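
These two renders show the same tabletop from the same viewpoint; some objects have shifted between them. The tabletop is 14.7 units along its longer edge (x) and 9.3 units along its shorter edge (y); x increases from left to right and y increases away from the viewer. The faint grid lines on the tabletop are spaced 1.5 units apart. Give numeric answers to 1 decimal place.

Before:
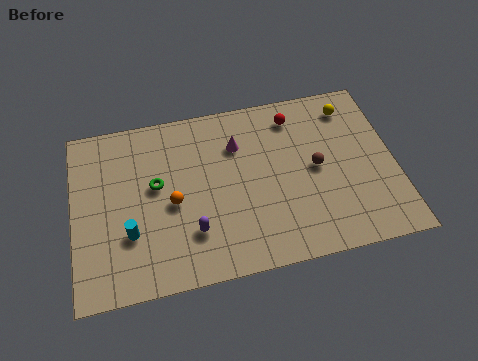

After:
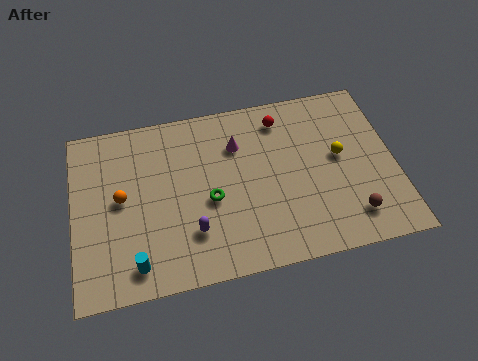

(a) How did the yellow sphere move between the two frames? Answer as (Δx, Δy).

(-0.7, -2.6)

The yellow sphere was at about (12.9, 7.7) and moved to about (12.2, 5.1).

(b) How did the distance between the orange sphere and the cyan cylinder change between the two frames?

+1.2

Before: roughly 2.3 units apart; after: 3.5. That's 1.2 units further apart.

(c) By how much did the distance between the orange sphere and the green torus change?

+2.8

The distance was about 1.3 in the first image and 4.1 in the second, so they moved 2.8 units further apart.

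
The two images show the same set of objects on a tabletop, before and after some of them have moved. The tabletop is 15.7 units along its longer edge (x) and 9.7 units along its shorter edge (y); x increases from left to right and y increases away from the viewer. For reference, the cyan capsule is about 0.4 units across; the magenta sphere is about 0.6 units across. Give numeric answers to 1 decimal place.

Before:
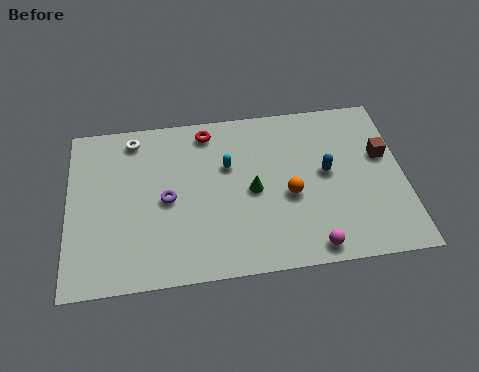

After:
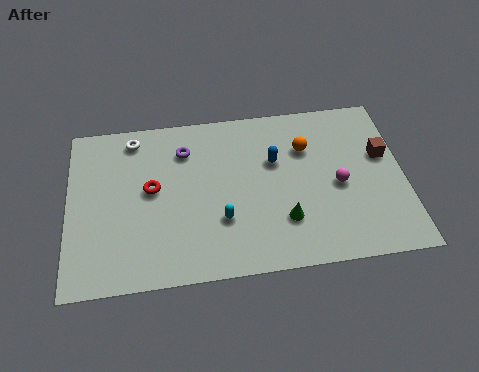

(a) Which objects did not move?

the white torus and the brown cube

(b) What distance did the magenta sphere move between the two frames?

3.7

The magenta sphere was near (11.2, 1.0) before and (12.6, 4.4) after, so it travelled √(1.4² + 3.4²) ≈ 3.7 units.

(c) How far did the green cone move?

2.4

The green cone was near (8.6, 4.6) before and (10.0, 2.7) after, so it travelled √(1.4² + 1.9²) ≈ 2.4 units.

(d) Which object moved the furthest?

the red torus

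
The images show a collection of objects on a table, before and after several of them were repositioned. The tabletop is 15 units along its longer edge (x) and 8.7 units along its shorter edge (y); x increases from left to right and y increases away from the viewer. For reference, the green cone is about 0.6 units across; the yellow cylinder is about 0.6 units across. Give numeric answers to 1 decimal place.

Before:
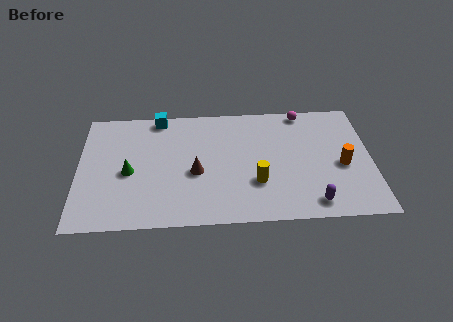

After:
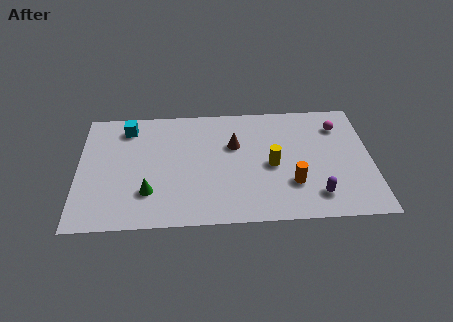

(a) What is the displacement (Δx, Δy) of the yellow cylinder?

(0.8, 1.2)

The yellow cylinder was at about (9.1, 2.8) and moved to about (9.9, 4.0).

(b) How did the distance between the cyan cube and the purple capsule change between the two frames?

+0.8

The distance was about 10.3 in the first image and 11.1 in the second, so they moved 0.8 units further apart.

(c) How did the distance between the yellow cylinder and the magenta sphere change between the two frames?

-1.3

They were about 5.7 units apart before and 4.4 after — 1.3 units closer together.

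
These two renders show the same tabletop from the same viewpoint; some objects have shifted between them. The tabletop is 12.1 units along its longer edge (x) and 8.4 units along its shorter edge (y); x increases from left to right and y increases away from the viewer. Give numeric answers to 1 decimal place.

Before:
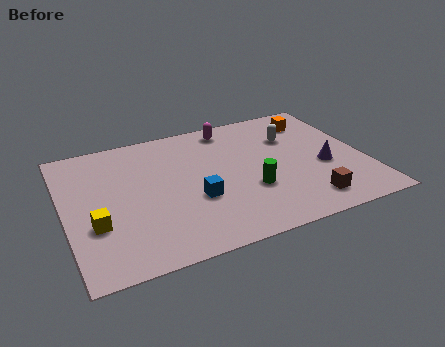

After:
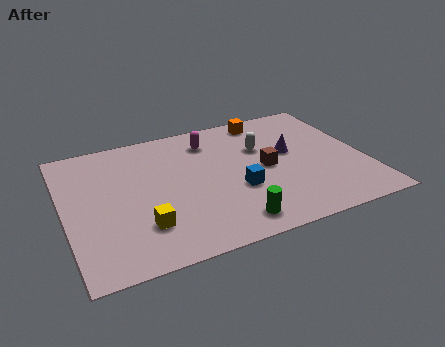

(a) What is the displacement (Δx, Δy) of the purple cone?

(-1.2, 1.4)

From the two frames, the purple cone sits at roughly (10.4, 3.4) before and (9.2, 4.8) after.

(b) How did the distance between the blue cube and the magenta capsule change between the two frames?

-0.9

Before: roughly 4.6 units apart; after: 3.7. That's 0.9 units closer together.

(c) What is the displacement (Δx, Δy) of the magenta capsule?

(-0.9, -0.6)

From the two frames, the magenta capsule sits at roughly (7.0, 7.3) before and (6.1, 6.7) after.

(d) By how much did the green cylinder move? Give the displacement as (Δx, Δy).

(-1.0, -1.7)

The green cylinder started near (7.3, 2.9) and ended near (6.3, 1.2).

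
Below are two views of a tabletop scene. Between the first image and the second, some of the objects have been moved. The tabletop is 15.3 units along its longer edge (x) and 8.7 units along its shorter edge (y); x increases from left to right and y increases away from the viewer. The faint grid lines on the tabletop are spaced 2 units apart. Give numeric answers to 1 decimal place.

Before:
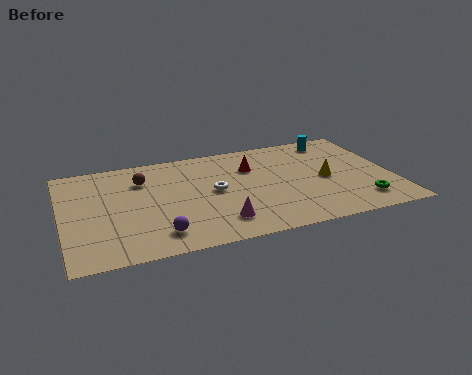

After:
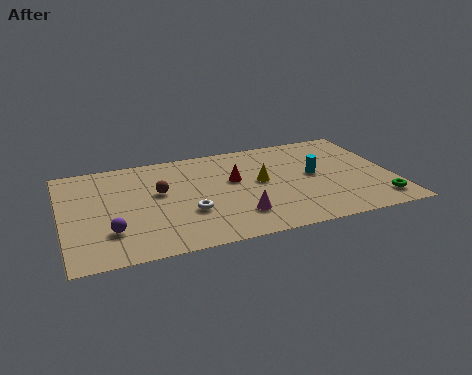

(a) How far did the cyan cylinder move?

3.2

The cyan cylinder was near (13.0, 7.5) before and (11.7, 4.6) after, so it travelled √(1.3² + 2.9²) ≈ 3.2 units.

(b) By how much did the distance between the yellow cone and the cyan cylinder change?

-1.0

They were about 3.5 units apart before and 2.5 after — 1.0 units closer together.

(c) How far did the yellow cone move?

3.1

From (12.2, 4.1) to (9.2, 4.7), the yellow cone covered √(3.0² + 0.6²) ≈ 3.1 units.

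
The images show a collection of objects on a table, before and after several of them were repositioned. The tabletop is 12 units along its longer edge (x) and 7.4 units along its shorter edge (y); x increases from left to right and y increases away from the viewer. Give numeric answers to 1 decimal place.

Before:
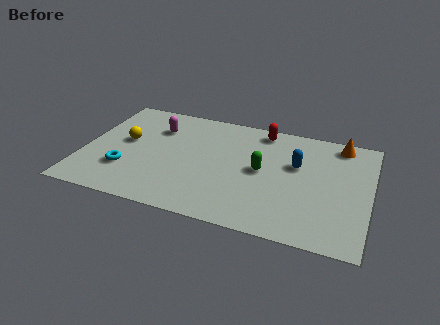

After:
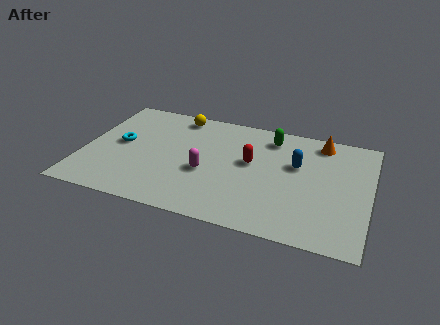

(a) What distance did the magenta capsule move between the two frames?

3.3

From (2.9, 5.4) to (5.2, 3.0), the magenta capsule covered √(2.3² + 2.4²) ≈ 3.3 units.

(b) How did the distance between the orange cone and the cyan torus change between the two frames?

-1.0

They were about 9.7 units apart before and 8.7 after — 1.0 units closer together.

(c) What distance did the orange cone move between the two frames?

0.8

From (10.6, 6.5) to (9.8, 6.4), the orange cone covered √(0.8² + 0.1²) ≈ 0.8 units.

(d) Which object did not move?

the blue capsule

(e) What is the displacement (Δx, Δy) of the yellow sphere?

(2.0, 2.4)

The yellow sphere was at about (1.7, 4.1) and moved to about (3.7, 6.5).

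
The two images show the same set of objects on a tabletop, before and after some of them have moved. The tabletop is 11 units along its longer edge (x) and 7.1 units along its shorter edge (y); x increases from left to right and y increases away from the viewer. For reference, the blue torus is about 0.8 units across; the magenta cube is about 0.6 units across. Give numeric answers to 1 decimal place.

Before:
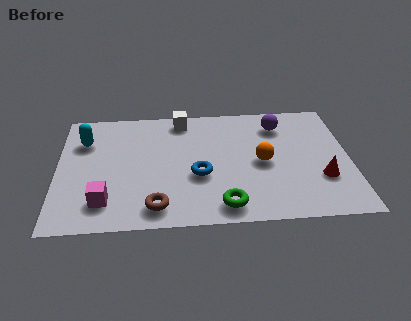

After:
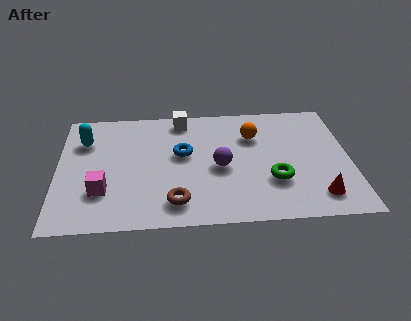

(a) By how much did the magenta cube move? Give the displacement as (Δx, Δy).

(-0.1, 0.6)

The magenta cube started near (1.8, 1.5) and ended near (1.7, 2.1).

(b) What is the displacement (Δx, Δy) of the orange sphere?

(-0.3, 1.6)

The orange sphere was at about (7.7, 3.4) and moved to about (7.4, 5.0).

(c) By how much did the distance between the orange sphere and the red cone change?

+1.9

Before: roughly 2.5 units apart; after: 4.4. That's 1.9 units further apart.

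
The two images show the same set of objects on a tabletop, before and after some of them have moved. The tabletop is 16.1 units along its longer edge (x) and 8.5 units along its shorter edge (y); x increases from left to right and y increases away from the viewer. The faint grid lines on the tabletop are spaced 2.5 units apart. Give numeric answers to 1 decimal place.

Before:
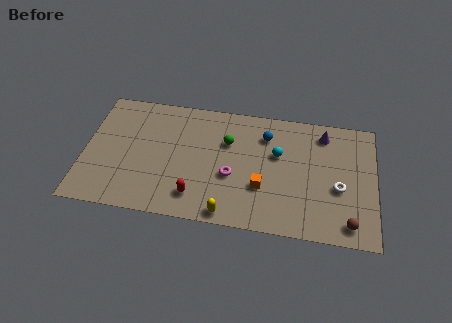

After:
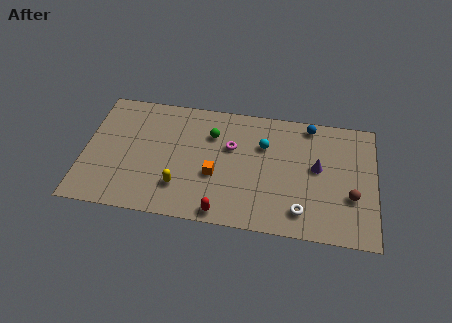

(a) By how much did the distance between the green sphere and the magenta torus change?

-1.0

They were about 2.3 units apart before and 1.3 after — 1.0 units closer together.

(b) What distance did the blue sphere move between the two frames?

2.6

The blue sphere moved from about (10.0, 6.5) to (12.4, 7.6), a distance of √(2.4² + 1.1²) ≈ 2.6.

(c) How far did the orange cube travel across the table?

2.6

The orange cube moved from about (9.9, 2.9) to (7.3, 3.3), a distance of √(2.6² + 0.4²) ≈ 2.6.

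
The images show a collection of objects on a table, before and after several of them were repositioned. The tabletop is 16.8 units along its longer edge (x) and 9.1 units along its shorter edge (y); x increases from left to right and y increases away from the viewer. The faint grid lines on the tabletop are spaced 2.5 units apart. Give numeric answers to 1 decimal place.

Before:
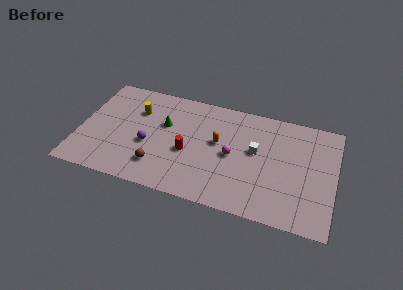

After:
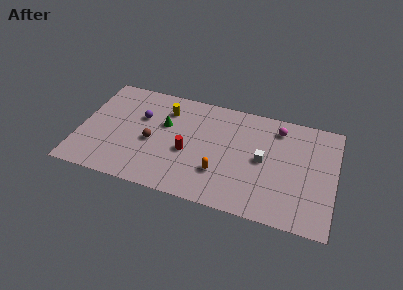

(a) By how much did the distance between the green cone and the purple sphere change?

-0.6

Before: roughly 2.2 units apart; after: 1.6. That's 0.6 units closer together.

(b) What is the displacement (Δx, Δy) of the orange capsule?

(0.3, -2.5)

The orange capsule was at about (9.1, 5.2) and moved to about (9.4, 2.7).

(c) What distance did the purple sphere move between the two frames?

2.3

The purple sphere was near (4.6, 3.7) before and (3.9, 5.9) after, so it travelled √(0.7² + 2.2²) ≈ 2.3 units.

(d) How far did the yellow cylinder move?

2.0

The yellow cylinder was near (3.6, 6.4) before and (5.5, 7.0) after, so it travelled √(1.9² + 0.6²) ≈ 2.0 units.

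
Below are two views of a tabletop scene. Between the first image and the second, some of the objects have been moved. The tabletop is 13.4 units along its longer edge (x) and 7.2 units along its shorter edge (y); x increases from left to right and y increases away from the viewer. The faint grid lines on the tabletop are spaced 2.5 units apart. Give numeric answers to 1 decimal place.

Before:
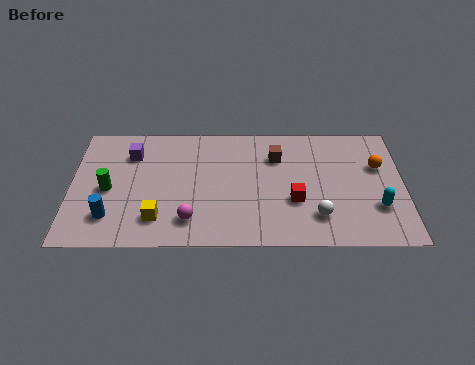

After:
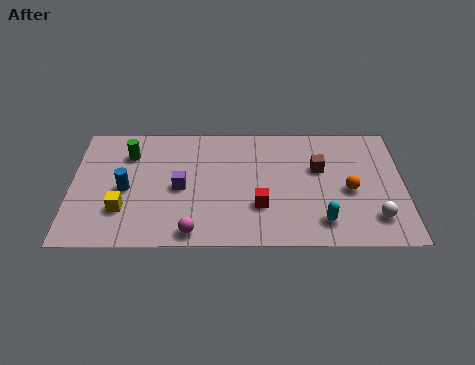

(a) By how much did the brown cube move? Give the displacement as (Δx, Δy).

(1.7, -0.7)

The brown cube was at about (8.3, 5.2) and moved to about (10.0, 4.5).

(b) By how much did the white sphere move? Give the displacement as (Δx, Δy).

(2.3, -0.1)

The white sphere was at about (9.9, 1.7) and moved to about (12.2, 1.6).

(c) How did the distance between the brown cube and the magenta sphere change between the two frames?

+1.2

Before: roughly 5.1 units apart; after: 6.3. That's 1.2 units further apart.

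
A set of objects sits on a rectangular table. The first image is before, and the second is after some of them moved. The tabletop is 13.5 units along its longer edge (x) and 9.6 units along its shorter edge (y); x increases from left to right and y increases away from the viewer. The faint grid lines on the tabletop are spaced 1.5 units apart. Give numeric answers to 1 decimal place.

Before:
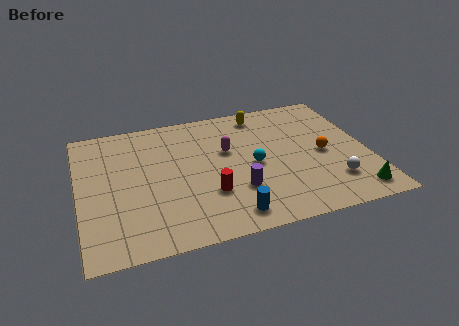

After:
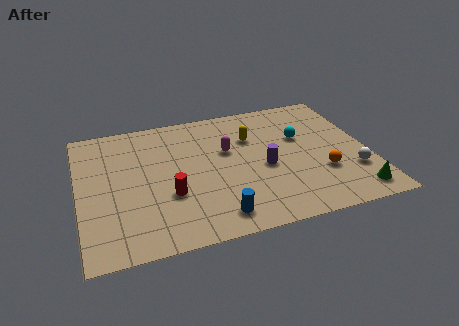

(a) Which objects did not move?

the green cone and the magenta capsule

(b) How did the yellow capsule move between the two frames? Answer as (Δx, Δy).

(-0.6, -1.7)

The yellow capsule started near (8.8, 8.3) and ended near (8.2, 6.6).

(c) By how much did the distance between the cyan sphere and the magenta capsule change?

+1.7

They were about 1.8 units apart before and 3.5 after — 1.7 units further apart.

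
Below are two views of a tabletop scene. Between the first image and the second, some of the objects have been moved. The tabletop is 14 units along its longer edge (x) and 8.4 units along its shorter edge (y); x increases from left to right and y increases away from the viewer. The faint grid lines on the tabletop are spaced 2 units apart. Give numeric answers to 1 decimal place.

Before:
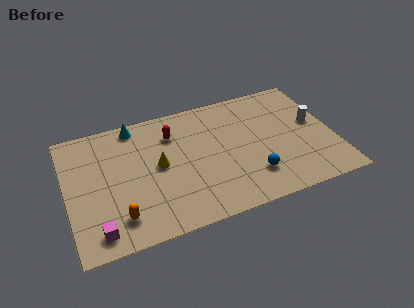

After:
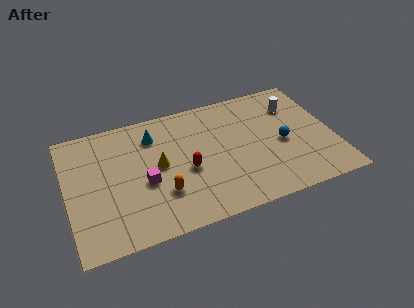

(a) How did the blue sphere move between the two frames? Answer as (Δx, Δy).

(1.8, 1.7)

From the two frames, the blue sphere sits at roughly (9.5, 2.1) before and (11.3, 3.8) after.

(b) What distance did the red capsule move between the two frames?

2.7

The red capsule was near (5.7, 6.3) before and (6.2, 3.6) after, so it travelled √(0.5² + 2.7²) ≈ 2.7 units.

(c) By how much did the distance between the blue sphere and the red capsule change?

-0.6

The distance was about 5.7 in the first image and 5.1 in the second, so they moved 0.6 units closer together.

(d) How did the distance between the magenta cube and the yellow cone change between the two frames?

-3.5

Before: roughly 4.7 units apart; after: 1.2. That's 3.5 units closer together.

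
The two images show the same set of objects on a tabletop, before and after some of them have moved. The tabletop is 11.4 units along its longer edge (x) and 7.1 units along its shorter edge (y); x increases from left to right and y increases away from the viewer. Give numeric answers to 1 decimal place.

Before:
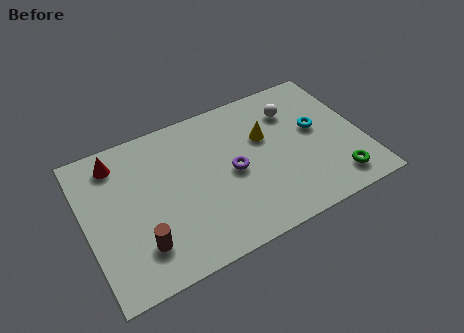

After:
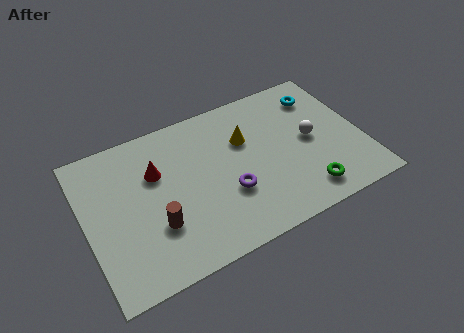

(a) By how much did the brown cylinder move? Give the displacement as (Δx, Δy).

(0.7, 0.6)

The brown cylinder was at about (2.0, 1.7) and moved to about (2.7, 2.3).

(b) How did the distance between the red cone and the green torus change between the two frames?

-3.0

The distance was about 9.7 in the first image and 6.7 in the second, so they moved 3.0 units closer together.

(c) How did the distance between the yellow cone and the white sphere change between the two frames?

+1.3

They were about 1.5 units apart before and 2.8 after — 1.3 units further apart.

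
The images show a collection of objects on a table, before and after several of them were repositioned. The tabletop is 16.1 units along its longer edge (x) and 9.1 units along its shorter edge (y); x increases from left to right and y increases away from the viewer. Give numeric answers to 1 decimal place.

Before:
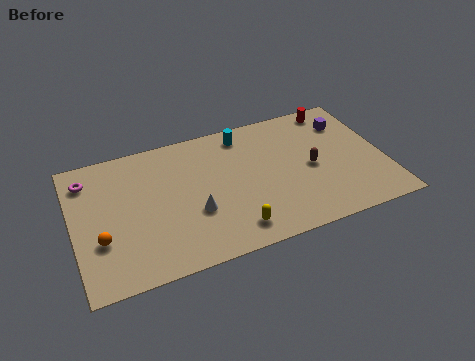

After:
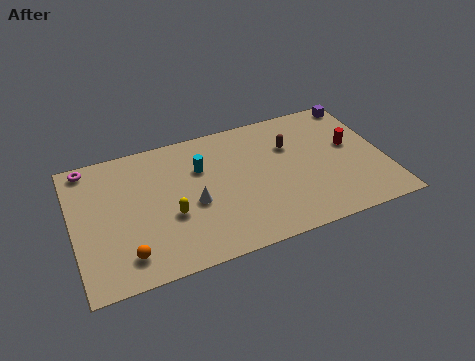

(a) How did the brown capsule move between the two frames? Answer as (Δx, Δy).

(-0.9, 1.9)

The brown capsule started near (12.3, 4.3) and ended near (11.4, 6.2).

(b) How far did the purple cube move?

1.5

The purple cube was near (14.5, 6.9) before and (15.3, 8.2) after, so it travelled √(0.8² + 1.3²) ≈ 1.5 units.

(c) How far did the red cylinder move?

2.9

The red cylinder was near (14.0, 8.1) before and (14.5, 5.2) after, so it travelled √(0.5² + 2.9²) ≈ 2.9 units.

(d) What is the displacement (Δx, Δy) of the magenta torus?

(0.1, 0.9)

The magenta torus was at about (0.9, 7.3) and moved to about (1.0, 8.2).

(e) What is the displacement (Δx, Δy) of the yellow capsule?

(-3.0, 2.0)

The yellow capsule started near (7.9, 1.5) and ended near (4.9, 3.5).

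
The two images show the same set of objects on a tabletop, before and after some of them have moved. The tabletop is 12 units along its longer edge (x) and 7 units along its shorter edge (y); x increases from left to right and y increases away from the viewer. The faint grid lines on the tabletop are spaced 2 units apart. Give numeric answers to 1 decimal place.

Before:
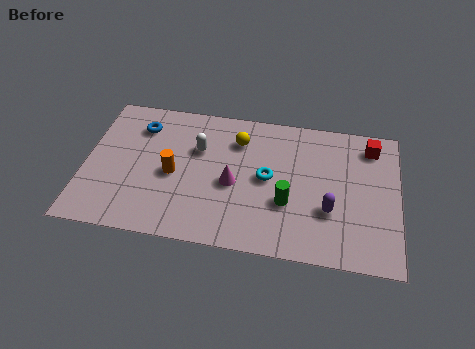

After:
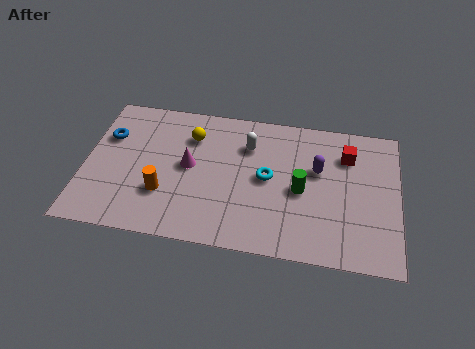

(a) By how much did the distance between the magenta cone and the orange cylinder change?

-0.6

Before: roughly 2.3 units apart; after: 1.7. That's 0.6 units closer together.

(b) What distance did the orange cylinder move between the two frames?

1.0

From (3.4, 3.2) to (3.1, 2.2), the orange cylinder covered √(0.3² + 1.0²) ≈ 1.0 units.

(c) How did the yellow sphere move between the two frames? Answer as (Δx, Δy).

(-1.8, -0.1)

The yellow sphere was at about (5.8, 5.3) and moved to about (4.0, 5.2).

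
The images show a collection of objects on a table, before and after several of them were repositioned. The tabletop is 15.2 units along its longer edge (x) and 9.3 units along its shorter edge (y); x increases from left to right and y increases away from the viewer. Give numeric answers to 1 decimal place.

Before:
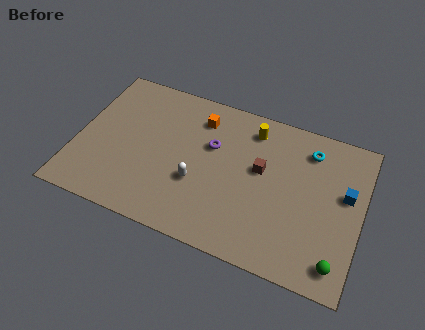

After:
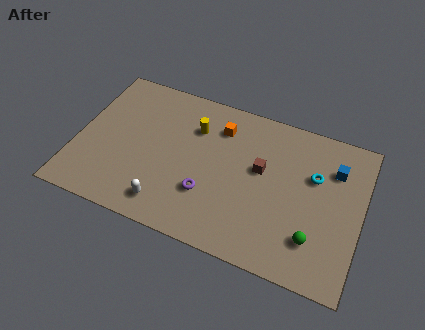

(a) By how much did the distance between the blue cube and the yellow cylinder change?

+1.9

The distance was about 5.6 in the first image and 7.5 in the second, so they moved 1.9 units further apart.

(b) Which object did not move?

the brown cube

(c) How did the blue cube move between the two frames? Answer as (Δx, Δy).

(-0.7, 1.3)

From the two frames, the blue cube sits at roughly (14.3, 5.5) before and (13.6, 6.8) after.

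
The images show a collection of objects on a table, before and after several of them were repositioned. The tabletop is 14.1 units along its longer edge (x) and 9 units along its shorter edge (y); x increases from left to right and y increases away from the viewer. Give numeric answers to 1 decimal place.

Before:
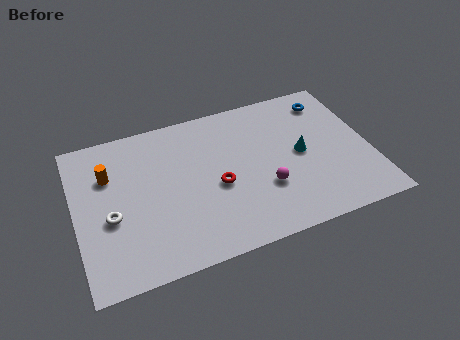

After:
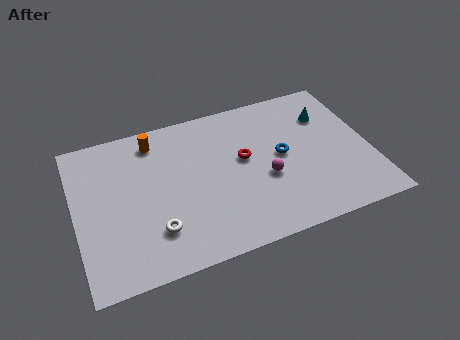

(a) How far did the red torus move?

1.8

From (6.7, 3.9) to (8.1, 5.1), the red torus covered √(1.4² + 1.2²) ≈ 1.8 units.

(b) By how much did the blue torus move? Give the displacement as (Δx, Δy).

(-2.6, -2.7)

From the two frames, the blue torus sits at roughly (12.5, 7.4) before and (9.9, 4.7) after.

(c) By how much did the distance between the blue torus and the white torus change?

-4.8

They were about 11.5 units apart before and 6.7 after — 4.8 units closer together.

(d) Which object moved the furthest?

the blue torus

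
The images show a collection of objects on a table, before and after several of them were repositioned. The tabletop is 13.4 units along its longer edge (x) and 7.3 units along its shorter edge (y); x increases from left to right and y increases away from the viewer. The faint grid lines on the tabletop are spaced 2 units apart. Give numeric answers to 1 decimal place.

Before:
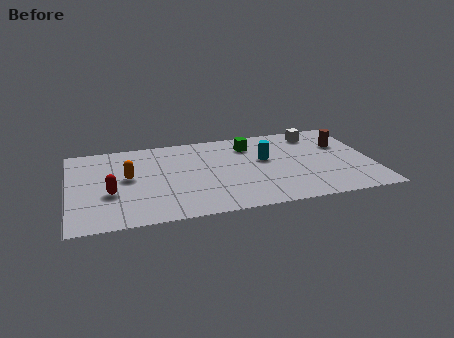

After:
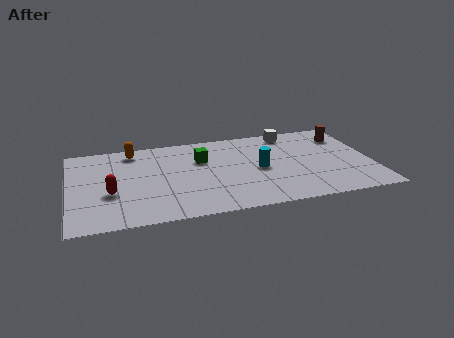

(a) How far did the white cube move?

1.1

From (11.1, 6.1) to (10.0, 6.4), the white cube covered √(1.1² + 0.3²) ≈ 1.1 units.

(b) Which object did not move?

the red capsule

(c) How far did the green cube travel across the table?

2.3

The green cube was near (8.1, 5.7) before and (5.9, 4.9) after, so it travelled √(2.2² + 0.8²) ≈ 2.3 units.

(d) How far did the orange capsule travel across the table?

2.3

The orange capsule moved from about (2.6, 4.0) to (2.9, 6.3), a distance of √(0.3² + 2.3²) ≈ 2.3.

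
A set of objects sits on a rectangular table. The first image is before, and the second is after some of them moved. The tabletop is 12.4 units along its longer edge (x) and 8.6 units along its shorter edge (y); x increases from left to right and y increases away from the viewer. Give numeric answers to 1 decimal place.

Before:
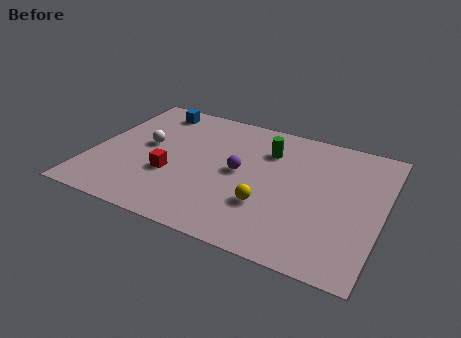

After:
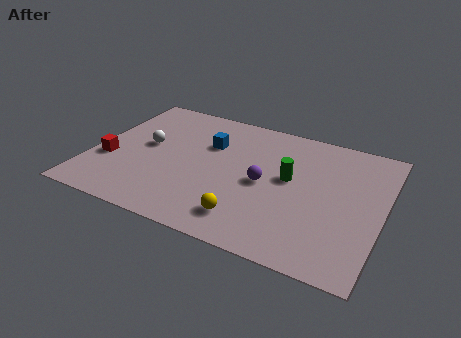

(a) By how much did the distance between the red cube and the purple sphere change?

+3.6

Before: roughly 3.1 units apart; after: 6.7. That's 3.6 units further apart.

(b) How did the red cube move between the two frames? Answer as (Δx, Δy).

(-2.7, 0.0)

The red cube started near (3.5, 3.1) and ended near (0.8, 3.1).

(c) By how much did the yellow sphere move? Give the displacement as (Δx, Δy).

(-0.7, -1.1)

The yellow sphere started near (7.7, 2.7) and ended near (7.0, 1.6).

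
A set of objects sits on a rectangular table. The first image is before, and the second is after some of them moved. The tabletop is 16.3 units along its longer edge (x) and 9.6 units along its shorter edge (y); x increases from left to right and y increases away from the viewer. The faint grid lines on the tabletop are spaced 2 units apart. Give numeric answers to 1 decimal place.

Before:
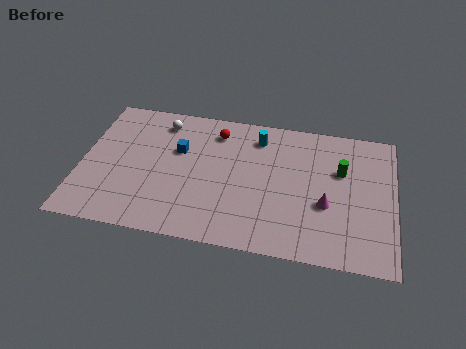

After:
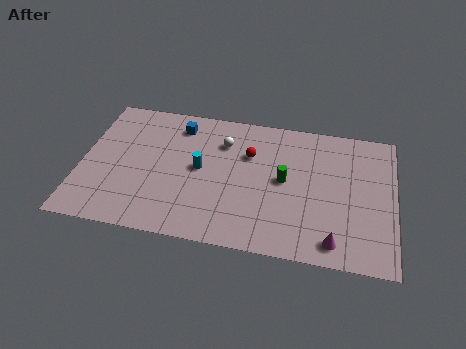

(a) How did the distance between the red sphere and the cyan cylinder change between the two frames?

+0.7

Before: roughly 2.2 units apart; after: 2.9. That's 0.7 units further apart.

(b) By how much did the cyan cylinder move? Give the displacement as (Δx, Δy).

(-2.9, -2.8)

From the two frames, the cyan cylinder sits at roughly (9.1, 7.8) before and (6.2, 5.0) after.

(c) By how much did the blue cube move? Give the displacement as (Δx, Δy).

(-0.1, 1.8)

From the two frames, the blue cube sits at roughly (5.0, 6.1) before and (4.9, 7.9) after.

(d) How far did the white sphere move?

3.4

The white sphere moved from about (4.0, 8.0) to (7.3, 7.1), a distance of √(3.3² + 0.9²) ≈ 3.4.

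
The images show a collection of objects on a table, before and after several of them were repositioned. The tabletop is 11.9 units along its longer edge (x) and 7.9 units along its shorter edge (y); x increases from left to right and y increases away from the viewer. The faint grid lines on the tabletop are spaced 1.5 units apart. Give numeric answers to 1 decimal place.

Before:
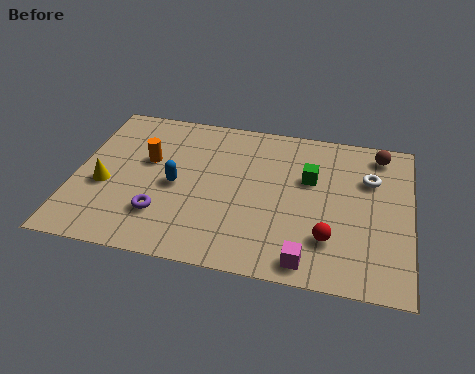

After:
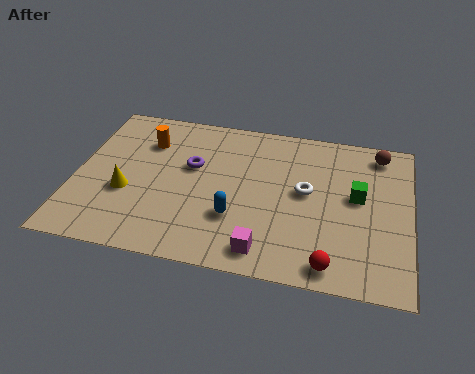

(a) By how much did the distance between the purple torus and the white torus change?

-3.8

The distance was about 7.9 in the first image and 4.1 in the second, so they moved 3.8 units closer together.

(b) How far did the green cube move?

1.8

The green cube moved from about (8.3, 5.0) to (10.0, 4.4), a distance of √(1.7² + 0.6²) ≈ 1.8.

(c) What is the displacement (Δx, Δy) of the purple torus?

(0.9, 2.7)

The purple torus started near (3.2, 2.1) and ended near (4.1, 4.8).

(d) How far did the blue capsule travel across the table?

2.5

The blue capsule moved from about (3.6, 3.7) to (5.8, 2.5), a distance of √(2.2² + 1.2²) ≈ 2.5.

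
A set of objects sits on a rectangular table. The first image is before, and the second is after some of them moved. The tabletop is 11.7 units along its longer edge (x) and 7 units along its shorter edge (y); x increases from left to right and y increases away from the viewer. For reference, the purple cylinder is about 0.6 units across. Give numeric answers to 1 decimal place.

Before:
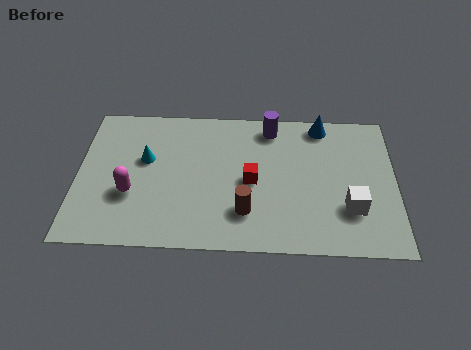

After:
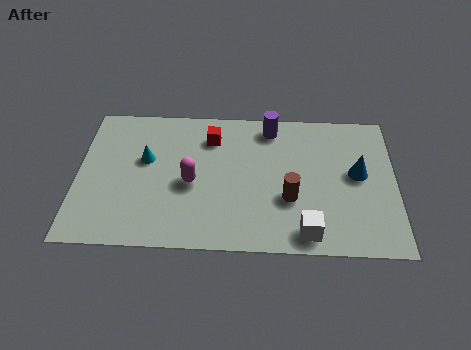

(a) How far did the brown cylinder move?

1.7

The brown cylinder moved from about (6.2, 1.8) to (7.8, 2.5), a distance of √(1.6² + 0.7²) ≈ 1.7.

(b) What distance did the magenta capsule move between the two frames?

2.3

The magenta capsule moved from about (2.0, 2.5) to (4.2, 3.1), a distance of √(2.2² + 0.6²) ≈ 2.3.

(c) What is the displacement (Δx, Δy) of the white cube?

(-1.6, -1.2)

The white cube started near (10.0, 2.1) and ended near (8.4, 0.9).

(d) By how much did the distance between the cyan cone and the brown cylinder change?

+1.2

They were about 4.4 units apart before and 5.6 after — 1.2 units further apart.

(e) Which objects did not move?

the cyan cone and the purple cylinder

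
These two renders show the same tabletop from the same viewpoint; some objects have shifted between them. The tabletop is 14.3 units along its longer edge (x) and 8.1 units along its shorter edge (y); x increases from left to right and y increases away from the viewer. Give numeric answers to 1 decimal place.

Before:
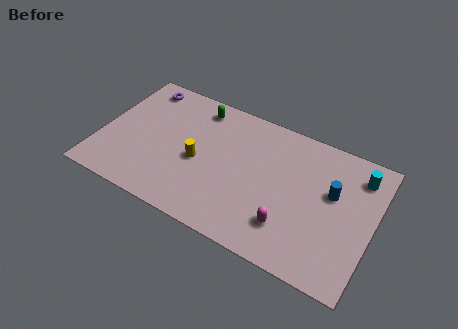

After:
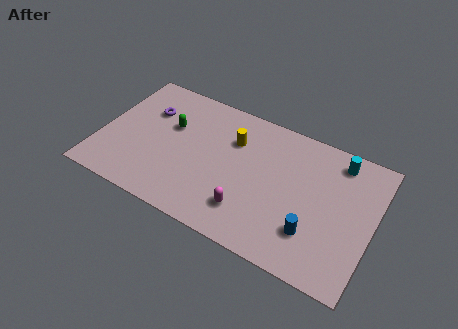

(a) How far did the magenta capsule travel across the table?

2.1

From (10.2, 2.0) to (8.1, 1.9), the magenta capsule covered √(2.1² + 0.1²) ≈ 2.1 units.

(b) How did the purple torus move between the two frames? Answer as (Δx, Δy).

(0.6, -1.4)

The purple torus started near (1.6, 7.0) and ended near (2.2, 5.6).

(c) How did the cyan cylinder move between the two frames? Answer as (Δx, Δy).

(-1.1, 0.4)

The cyan cylinder started near (13.3, 6.5) and ended near (12.2, 6.9).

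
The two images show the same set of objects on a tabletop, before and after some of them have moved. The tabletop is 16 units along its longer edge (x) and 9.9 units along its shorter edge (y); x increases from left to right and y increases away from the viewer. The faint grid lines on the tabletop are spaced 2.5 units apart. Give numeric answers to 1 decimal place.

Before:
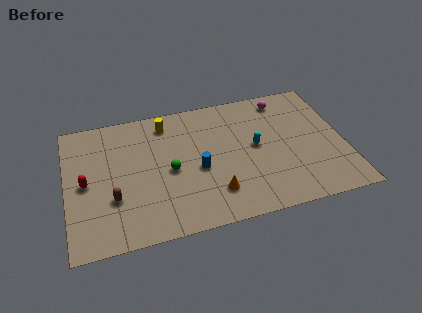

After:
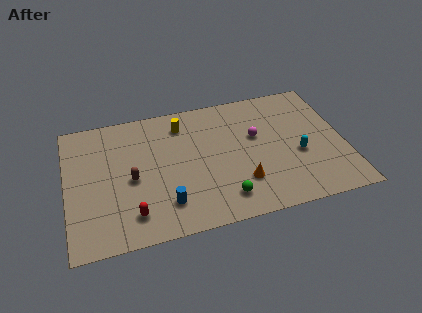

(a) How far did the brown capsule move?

1.6

From (2.6, 3.3) to (3.7, 4.5), the brown capsule covered √(1.1² + 1.2²) ≈ 1.6 units.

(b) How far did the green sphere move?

4.0

From (5.9, 4.6) to (8.8, 1.8), the green sphere covered √(2.9² + 2.8²) ≈ 4.0 units.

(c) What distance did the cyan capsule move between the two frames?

2.7

From (10.9, 5.2) to (13.3, 4.0), the cyan capsule covered √(2.4² + 1.2²) ≈ 2.7 units.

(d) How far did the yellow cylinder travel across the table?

0.9

The yellow cylinder moved from about (5.9, 8.3) to (6.8, 8.0), a distance of √(0.9² + 0.3²) ≈ 0.9.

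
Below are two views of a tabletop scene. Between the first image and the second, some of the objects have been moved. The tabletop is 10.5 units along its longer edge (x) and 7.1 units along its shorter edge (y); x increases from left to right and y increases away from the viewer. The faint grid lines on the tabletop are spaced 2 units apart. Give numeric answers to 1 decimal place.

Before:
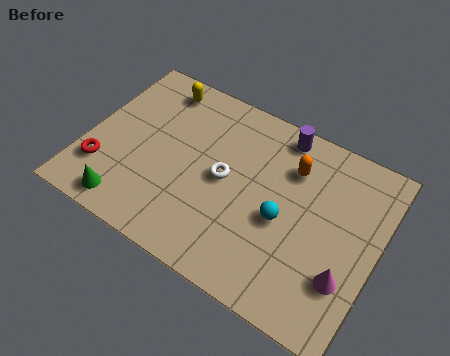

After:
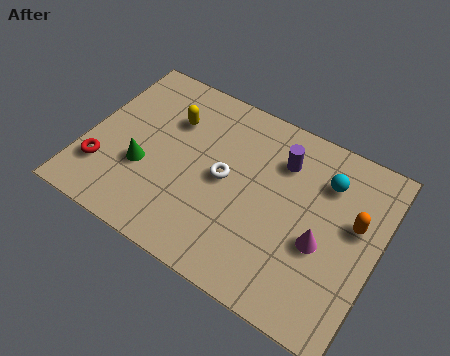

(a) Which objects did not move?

the white torus and the red torus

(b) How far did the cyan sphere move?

2.5

The cyan sphere was near (7.2, 3.1) before and (8.4, 5.3) after, so it travelled √(1.2² + 2.2²) ≈ 2.5 units.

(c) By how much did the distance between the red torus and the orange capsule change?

+1.9

Before: roughly 7.2 units apart; after: 9.1. That's 1.9 units further apart.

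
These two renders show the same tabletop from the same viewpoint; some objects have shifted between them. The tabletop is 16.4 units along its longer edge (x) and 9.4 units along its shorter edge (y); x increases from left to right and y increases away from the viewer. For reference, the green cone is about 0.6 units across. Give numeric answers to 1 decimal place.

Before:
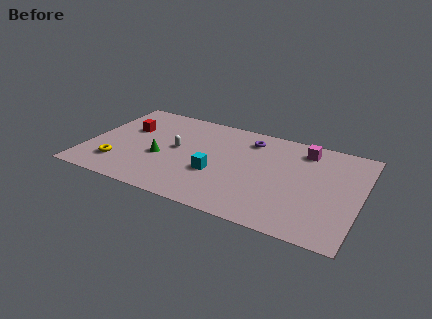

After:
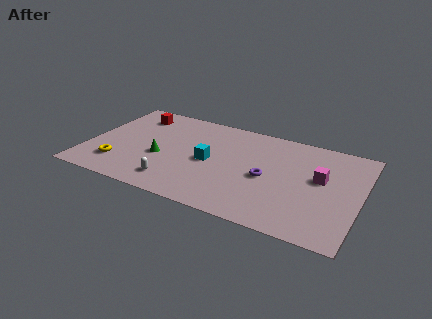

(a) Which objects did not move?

the yellow torus and the green cone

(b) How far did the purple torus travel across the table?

3.6

From (9.5, 7.6) to (10.9, 4.3), the purple torus covered √(1.4² + 3.3²) ≈ 3.6 units.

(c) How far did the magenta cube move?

2.7

The magenta cube moved from about (12.8, 7.8) to (14.0, 5.4), a distance of √(1.2² + 2.4²) ≈ 2.7.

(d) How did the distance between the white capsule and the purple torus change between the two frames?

+1.0

They were about 4.9 units apart before and 5.9 after — 1.0 units further apart.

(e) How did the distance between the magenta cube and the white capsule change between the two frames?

+1.2

They were about 8.0 units apart before and 9.2 after — 1.2 units further apart.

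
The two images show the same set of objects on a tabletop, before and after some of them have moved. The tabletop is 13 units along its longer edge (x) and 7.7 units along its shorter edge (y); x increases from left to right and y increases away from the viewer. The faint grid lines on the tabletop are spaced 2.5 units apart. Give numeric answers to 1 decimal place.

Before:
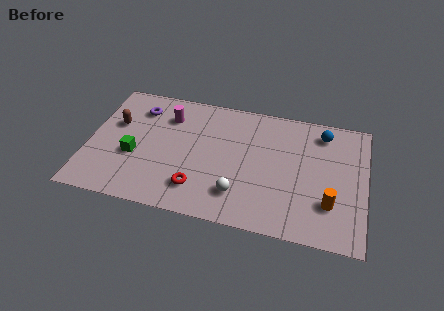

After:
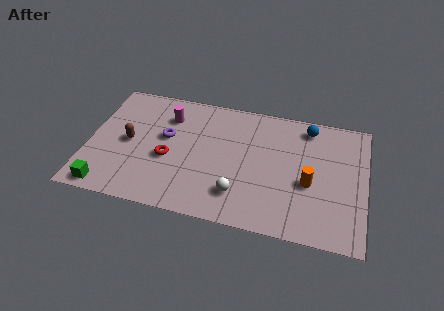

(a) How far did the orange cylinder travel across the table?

1.4

From (11.4, 2.2) to (10.4, 3.2), the orange cylinder covered √(1.0² + 1.0²) ≈ 1.4 units.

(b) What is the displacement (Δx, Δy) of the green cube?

(-1.1, -2.2)

The green cube started near (2.2, 3.0) and ended near (1.1, 0.8).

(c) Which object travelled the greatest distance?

the green cube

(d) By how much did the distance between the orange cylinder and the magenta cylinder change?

-1.3

Before: roughly 8.6 units apart; after: 7.3. That's 1.3 units closer together.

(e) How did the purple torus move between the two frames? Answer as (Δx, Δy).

(1.4, -1.5)

From the two frames, the purple torus sits at roughly (2.2, 6.0) before and (3.6, 4.5) after.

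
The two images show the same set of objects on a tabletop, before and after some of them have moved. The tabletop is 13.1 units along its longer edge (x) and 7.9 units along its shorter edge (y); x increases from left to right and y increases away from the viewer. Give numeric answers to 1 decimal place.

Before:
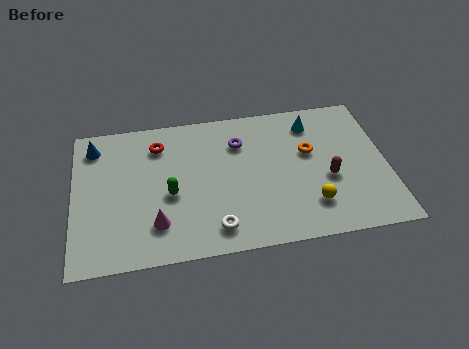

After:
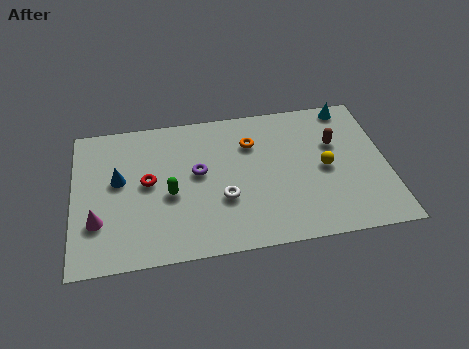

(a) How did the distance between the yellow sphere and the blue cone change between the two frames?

-1.4

They were about 10.0 units apart before and 8.6 after — 1.4 units closer together.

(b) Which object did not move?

the green capsule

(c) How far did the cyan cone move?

1.7

The cyan cone was near (10.1, 6.4) before and (11.7, 7.1) after, so it travelled √(1.6² + 0.7²) ≈ 1.7 units.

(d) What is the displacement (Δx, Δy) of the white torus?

(0.4, 1.5)

The white torus started near (5.8, 1.3) and ended near (6.2, 2.8).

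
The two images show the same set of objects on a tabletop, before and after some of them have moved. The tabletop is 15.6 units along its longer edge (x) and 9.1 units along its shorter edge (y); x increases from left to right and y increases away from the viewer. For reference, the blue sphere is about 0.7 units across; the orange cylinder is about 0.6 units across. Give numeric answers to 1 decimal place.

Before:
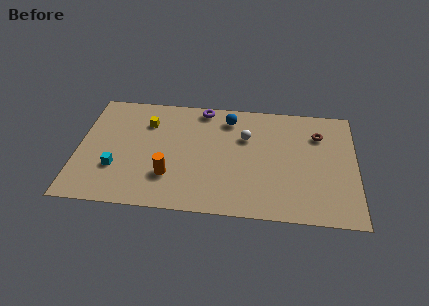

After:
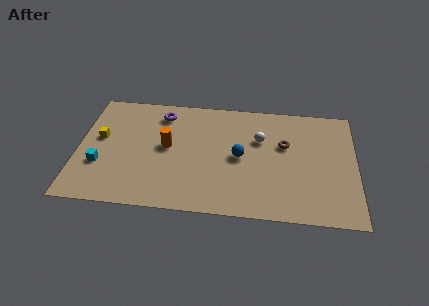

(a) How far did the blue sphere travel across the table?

3.1

The blue sphere was near (8.4, 7.5) before and (9.1, 4.5) after, so it travelled √(0.7² + 3.0²) ≈ 3.1 units.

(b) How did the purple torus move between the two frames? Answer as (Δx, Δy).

(-2.3, -0.7)

The purple torus started near (6.9, 8.2) and ended near (4.6, 7.5).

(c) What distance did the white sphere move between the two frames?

0.8

The white sphere was near (9.4, 6.1) before and (10.2, 6.0) after, so it travelled √(0.8² + 0.1²) ≈ 0.8 units.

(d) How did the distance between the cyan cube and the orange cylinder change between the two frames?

+1.1

They were about 3.0 units apart before and 4.1 after — 1.1 units further apart.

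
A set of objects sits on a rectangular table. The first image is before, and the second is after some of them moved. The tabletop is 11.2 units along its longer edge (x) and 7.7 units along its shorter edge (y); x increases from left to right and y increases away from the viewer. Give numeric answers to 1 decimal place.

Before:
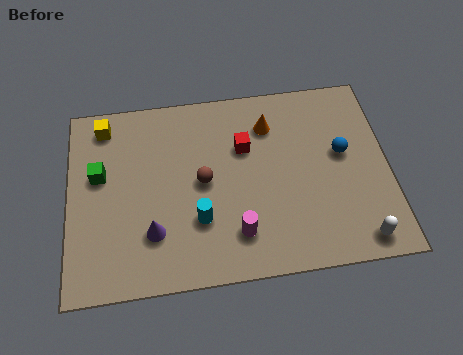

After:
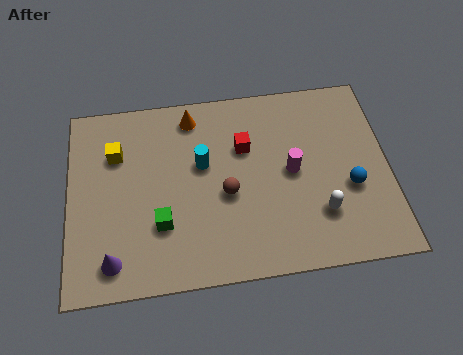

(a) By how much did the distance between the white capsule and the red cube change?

-1.8

The distance was about 5.7 in the first image and 3.9 in the second, so they moved 1.8 units closer together.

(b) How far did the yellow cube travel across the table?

1.3

The yellow cube was near (1.3, 6.6) before and (1.7, 5.4) after, so it travelled √(0.4² + 1.2²) ≈ 1.3 units.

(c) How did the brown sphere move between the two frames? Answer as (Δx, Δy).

(0.8, -0.6)

From the two frames, the brown sphere sits at roughly (4.7, 3.9) before and (5.5, 3.3) after.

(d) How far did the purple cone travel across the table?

1.7

From (2.9, 2.1) to (1.5, 1.2), the purple cone covered √(1.4² + 0.9²) ≈ 1.7 units.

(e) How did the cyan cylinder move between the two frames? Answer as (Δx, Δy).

(0.2, 2.2)

The cyan cylinder was at about (4.5, 2.4) and moved to about (4.7, 4.6).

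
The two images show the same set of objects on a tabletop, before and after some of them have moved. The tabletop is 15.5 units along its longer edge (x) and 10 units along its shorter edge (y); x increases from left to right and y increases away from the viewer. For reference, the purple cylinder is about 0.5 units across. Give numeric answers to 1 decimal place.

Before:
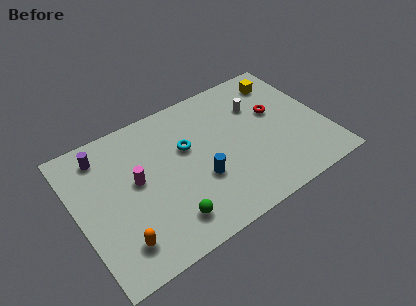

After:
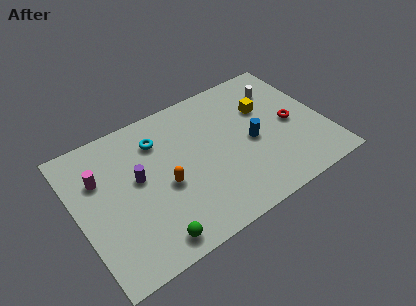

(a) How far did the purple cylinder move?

3.2

The purple cylinder moved from about (2.0, 8.3) to (3.8, 5.6), a distance of √(1.8² + 2.7²) ≈ 3.2.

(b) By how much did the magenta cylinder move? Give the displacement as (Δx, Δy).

(-2.1, 1.3)

The magenta cylinder was at about (3.7, 5.5) and moved to about (1.6, 6.8).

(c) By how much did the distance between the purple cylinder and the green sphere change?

-2.7

They were about 7.1 units apart before and 4.4 after — 2.7 units closer together.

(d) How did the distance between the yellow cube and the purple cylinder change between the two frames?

-3.2

They were about 11.6 units apart before and 8.4 after — 3.2 units closer together.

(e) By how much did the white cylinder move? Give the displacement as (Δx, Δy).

(1.6, 0.6)

From the two frames, the white cylinder sits at roughly (11.7, 7.0) before and (13.3, 7.6) after.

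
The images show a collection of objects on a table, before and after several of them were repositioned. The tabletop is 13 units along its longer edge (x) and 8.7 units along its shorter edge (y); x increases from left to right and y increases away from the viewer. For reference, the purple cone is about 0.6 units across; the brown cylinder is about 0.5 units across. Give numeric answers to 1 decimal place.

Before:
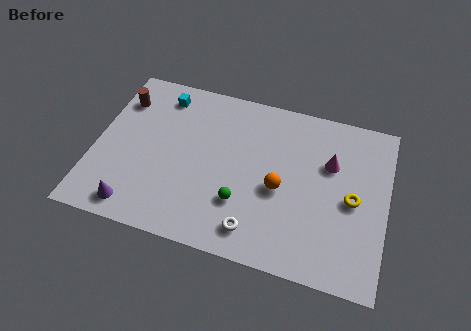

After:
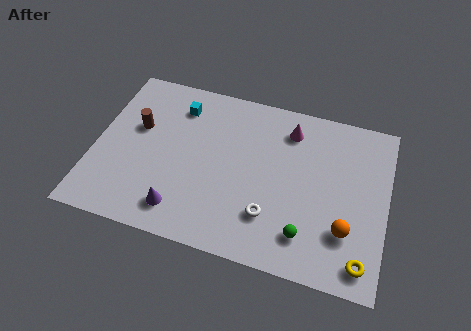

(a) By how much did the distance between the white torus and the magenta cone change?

-0.5

They were about 5.2 units apart before and 4.7 after — 0.5 units closer together.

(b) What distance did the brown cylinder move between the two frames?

1.6

From (0.9, 6.6) to (1.8, 5.3), the brown cylinder covered √(0.9² + 1.3²) ≈ 1.6 units.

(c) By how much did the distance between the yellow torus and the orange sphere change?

-1.7

Before: roughly 3.2 units apart; after: 1.5. That's 1.7 units closer together.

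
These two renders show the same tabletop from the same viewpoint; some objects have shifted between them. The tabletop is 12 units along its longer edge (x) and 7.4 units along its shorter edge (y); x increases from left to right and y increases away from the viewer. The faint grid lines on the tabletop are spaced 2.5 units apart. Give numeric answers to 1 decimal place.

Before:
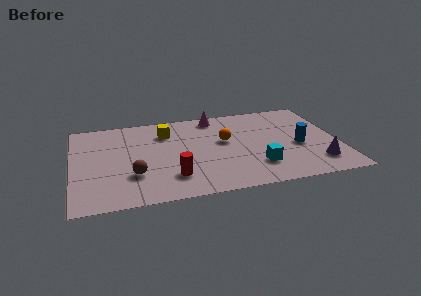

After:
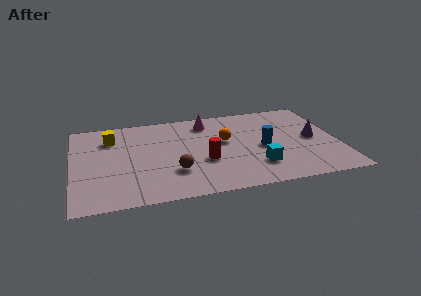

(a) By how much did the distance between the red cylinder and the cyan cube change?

-1.3

Before: roughly 3.8 units apart; after: 2.5. That's 1.3 units closer together.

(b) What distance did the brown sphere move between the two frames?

1.8

The brown sphere moved from about (2.7, 2.3) to (4.5, 2.2), a distance of √(1.8² + 0.1²) ≈ 1.8.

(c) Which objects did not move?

the orange sphere and the cyan cube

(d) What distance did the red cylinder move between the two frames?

1.8

The red cylinder moved from about (4.4, 1.8) to (5.9, 2.8), a distance of √(1.5² + 1.0²) ≈ 1.8.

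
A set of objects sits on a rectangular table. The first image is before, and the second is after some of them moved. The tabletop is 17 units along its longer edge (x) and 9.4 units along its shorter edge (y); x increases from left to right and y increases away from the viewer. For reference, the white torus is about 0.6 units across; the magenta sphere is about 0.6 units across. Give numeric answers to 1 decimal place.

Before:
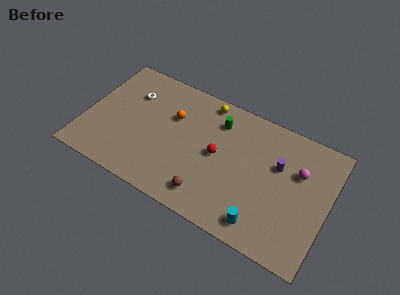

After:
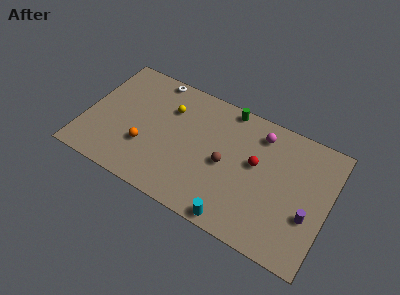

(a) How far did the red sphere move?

2.7

The red sphere moved from about (9.3, 4.8) to (11.9, 5.4), a distance of √(2.6² + 0.6²) ≈ 2.7.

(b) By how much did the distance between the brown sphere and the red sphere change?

-1.0

The distance was about 3.2 in the first image and 2.2 in the second, so they moved 1.0 units closer together.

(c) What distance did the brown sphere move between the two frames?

2.9

The brown sphere was near (9.1, 1.6) before and (9.9, 4.4) after, so it travelled √(0.8² + 2.8²) ≈ 2.9 units.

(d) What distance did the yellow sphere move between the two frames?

2.9

The yellow sphere was near (8.0, 8.4) before and (5.6, 6.7) after, so it travelled √(2.4² + 1.7²) ≈ 2.9 units.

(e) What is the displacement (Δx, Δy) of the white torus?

(1.3, 1.9)

The white torus was at about (2.9, 6.7) and moved to about (4.2, 8.6).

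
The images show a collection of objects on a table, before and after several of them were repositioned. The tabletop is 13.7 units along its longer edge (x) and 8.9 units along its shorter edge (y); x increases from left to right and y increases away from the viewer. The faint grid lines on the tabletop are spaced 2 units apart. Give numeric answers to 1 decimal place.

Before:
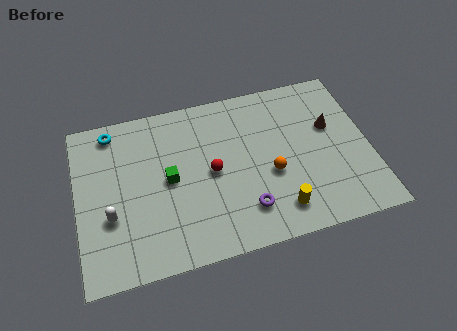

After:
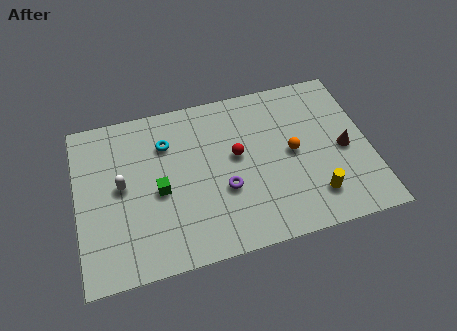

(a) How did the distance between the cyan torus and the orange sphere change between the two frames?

-2.2

Before: roughly 8.3 units apart; after: 6.1. That's 2.2 units closer together.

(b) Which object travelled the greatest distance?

the cyan torus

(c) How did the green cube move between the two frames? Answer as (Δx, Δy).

(-0.5, -0.5)

The green cube was at about (4.3, 4.5) and moved to about (3.8, 4.0).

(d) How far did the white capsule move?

1.6

From (1.5, 3.2) to (2.1, 4.7), the white capsule covered √(0.6² + 1.5²) ≈ 1.6 units.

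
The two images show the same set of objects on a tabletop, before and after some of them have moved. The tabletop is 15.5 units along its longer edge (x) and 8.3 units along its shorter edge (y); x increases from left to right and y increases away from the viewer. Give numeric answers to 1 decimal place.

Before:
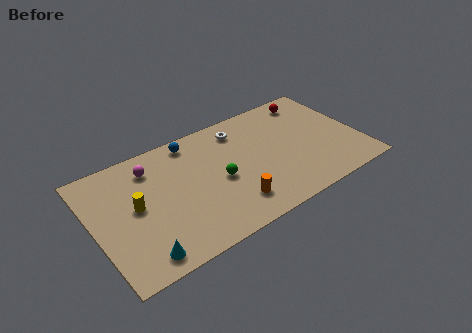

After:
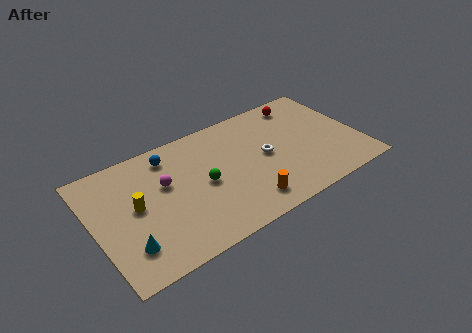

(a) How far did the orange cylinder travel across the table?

0.9

The orange cylinder was near (7.6, 1.8) before and (8.4, 1.5) after, so it travelled √(0.8² + 0.3²) ≈ 0.9 units.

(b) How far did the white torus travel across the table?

2.8

The white torus was near (8.9, 6.8) before and (10.0, 4.2) after, so it travelled √(1.1² + 2.6²) ≈ 2.8 units.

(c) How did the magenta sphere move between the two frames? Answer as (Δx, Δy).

(0.6, -1.5)

The magenta sphere started near (3.6, 6.6) and ended near (4.2, 5.1).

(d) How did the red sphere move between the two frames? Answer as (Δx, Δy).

(-0.6, 0.0)

The red sphere was at about (13.3, 7.1) and moved to about (12.7, 7.1).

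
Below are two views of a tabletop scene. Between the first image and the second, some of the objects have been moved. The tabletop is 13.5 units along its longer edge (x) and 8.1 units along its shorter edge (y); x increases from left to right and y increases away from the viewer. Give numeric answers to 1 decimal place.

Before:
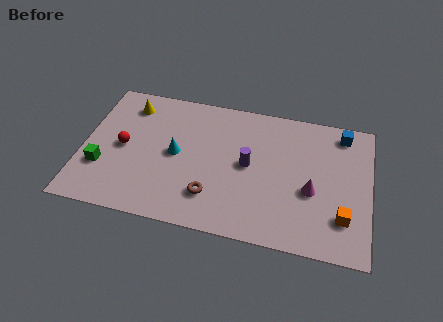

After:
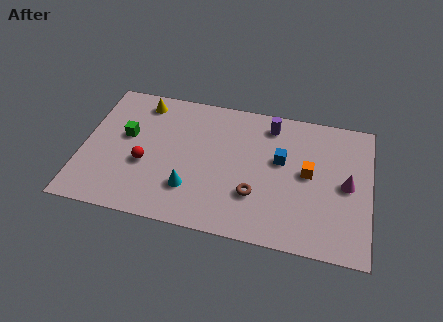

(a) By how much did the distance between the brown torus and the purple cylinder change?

+1.6

They were about 2.7 units apart before and 4.3 after — 1.6 units further apart.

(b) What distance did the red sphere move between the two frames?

1.4

The red sphere moved from about (1.9, 4.0) to (3.0, 3.2), a distance of √(1.1² + 0.8²) ≈ 1.4.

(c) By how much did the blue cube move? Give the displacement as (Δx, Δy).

(-2.8, -2.2)

The blue cube was at about (12.1, 7.0) and moved to about (9.3, 4.8).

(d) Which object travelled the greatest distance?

the blue cube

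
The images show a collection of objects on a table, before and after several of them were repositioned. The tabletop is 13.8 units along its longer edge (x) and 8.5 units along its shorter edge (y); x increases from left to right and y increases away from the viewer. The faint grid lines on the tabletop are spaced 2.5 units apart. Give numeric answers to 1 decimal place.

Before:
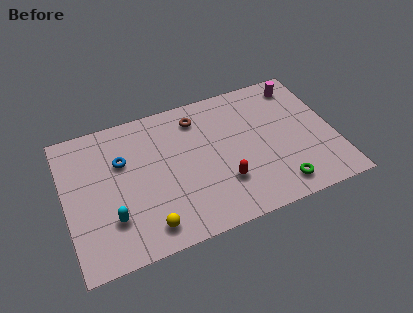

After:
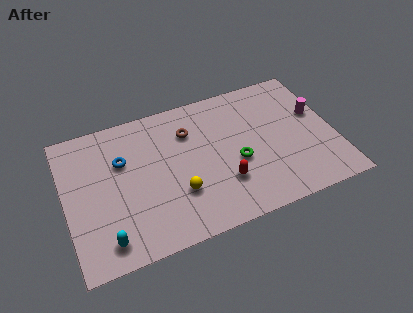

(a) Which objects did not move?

the red capsule and the blue torus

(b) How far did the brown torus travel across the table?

0.9

The brown torus was near (7.0, 6.9) before and (6.5, 6.2) after, so it travelled √(0.5² + 0.7²) ≈ 0.9 units.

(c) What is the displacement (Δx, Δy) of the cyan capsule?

(-0.4, -1.1)

The cyan capsule started near (2.2, 2.4) and ended near (1.8, 1.3).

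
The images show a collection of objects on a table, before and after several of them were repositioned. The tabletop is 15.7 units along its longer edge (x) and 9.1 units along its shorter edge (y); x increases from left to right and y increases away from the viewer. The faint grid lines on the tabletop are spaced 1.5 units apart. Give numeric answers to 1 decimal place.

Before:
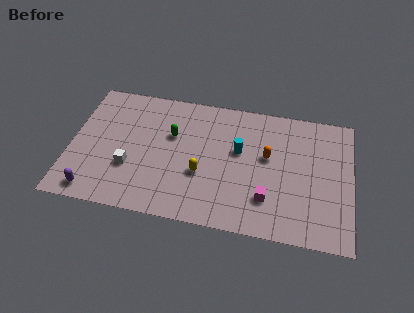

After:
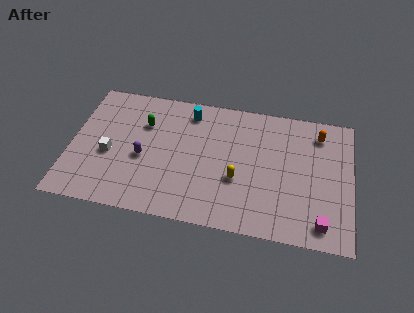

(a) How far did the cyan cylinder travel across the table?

3.6

The cyan cylinder moved from about (9.4, 5.4) to (6.5, 7.6), a distance of √(2.9² + 2.2²) ≈ 3.6.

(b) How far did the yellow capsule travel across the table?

2.0

The yellow capsule was near (7.4, 3.4) before and (9.4, 3.4) after, so it travelled √(2.0² + 0.0²) ≈ 2.0 units.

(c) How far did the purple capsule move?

3.8

The purple capsule moved from about (1.5, 1.1) to (4.1, 3.9), a distance of √(2.6² + 2.8²) ≈ 3.8.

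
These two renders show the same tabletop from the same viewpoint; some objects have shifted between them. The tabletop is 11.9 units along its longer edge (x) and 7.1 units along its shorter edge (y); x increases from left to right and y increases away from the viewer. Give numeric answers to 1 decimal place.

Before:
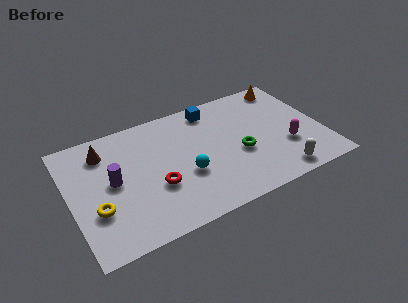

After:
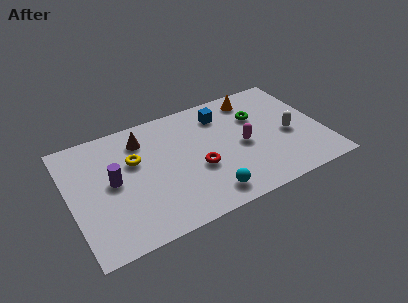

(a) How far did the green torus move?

2.2

From (7.9, 2.9) to (9.0, 4.8), the green torus covered √(1.1² + 1.9²) ≈ 2.2 units.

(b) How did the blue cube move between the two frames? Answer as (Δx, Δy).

(0.4, -0.5)

The blue cube was at about (7.0, 6.1) and moved to about (7.4, 5.6).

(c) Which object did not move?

the purple cylinder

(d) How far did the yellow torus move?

2.9

The yellow torus was near (1.1, 2.4) before and (3.1, 4.5) after, so it travelled √(2.0² + 2.1²) ≈ 2.9 units.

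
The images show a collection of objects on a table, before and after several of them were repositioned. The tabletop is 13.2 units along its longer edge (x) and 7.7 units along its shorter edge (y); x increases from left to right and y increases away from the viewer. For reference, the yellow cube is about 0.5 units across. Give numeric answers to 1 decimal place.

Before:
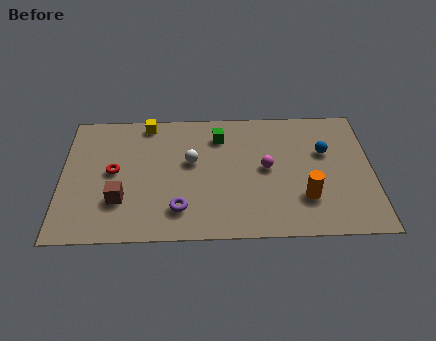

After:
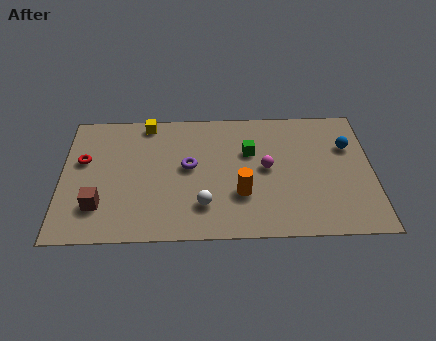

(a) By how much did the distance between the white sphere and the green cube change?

+1.8

The distance was about 1.9 in the first image and 3.7 in the second, so they moved 1.8 units further apart.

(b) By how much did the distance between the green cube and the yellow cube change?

+1.6

They were about 3.2 units apart before and 4.8 after — 1.6 units further apart.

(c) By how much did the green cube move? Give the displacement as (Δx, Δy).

(1.3, -1.0)

The green cube was at about (6.7, 6.0) and moved to about (8.0, 5.0).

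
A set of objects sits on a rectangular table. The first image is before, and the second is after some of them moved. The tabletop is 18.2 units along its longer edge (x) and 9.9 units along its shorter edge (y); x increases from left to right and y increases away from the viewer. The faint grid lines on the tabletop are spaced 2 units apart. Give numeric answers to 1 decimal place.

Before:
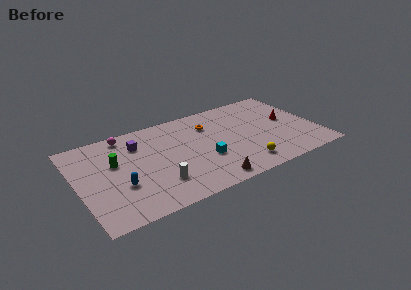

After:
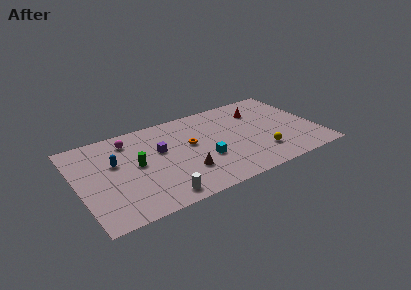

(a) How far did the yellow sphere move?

1.7

The yellow sphere was near (12.1, 1.7) before and (13.6, 2.5) after, so it travelled √(1.5² + 0.8²) ≈ 1.7 units.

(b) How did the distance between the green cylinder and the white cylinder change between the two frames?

-0.3

The distance was about 4.5 in the first image and 4.2 in the second, so they moved 0.3 units closer together.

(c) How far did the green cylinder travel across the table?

1.7

From (2.9, 6.1) to (4.4, 5.2), the green cylinder covered √(1.5² + 0.9²) ≈ 1.7 units.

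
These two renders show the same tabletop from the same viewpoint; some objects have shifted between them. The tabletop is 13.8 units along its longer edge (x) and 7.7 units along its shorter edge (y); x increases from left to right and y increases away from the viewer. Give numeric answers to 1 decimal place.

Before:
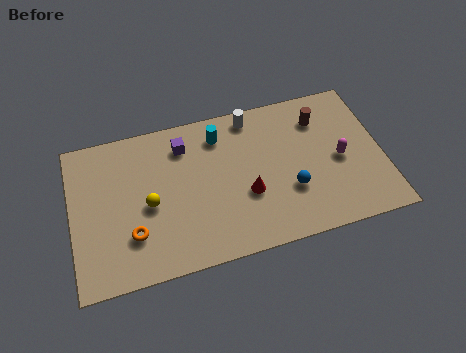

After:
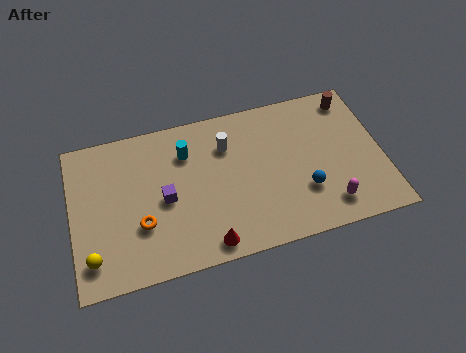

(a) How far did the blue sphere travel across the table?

0.6

The blue sphere was near (9.6, 2.6) before and (10.2, 2.4) after, so it travelled √(0.6² + 0.2²) ≈ 0.6 units.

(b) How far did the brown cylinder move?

1.7

From (11.2, 5.9) to (12.7, 6.6), the brown cylinder covered √(1.5² + 0.7²) ≈ 1.7 units.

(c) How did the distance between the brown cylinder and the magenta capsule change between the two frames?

+3.0

Before: roughly 2.4 units apart; after: 5.4. That's 3.0 units further apart.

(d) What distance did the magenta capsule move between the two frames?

2.3

The magenta capsule moved from about (11.9, 3.6) to (11.2, 1.4), a distance of √(0.7² + 2.2²) ≈ 2.3.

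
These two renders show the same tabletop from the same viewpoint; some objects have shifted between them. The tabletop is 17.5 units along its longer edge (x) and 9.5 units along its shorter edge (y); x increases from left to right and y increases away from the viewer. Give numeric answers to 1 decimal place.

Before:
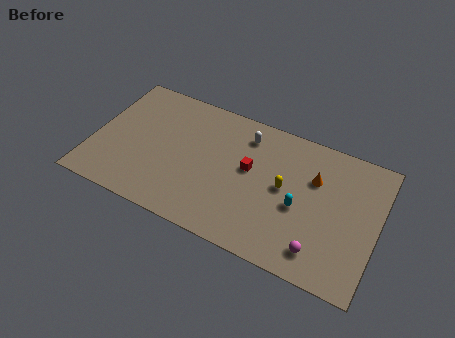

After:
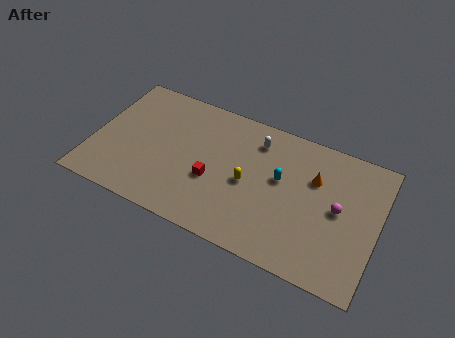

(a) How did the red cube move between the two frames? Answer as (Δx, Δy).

(-2.1, -1.7)

The red cube started near (9.6, 5.4) and ended near (7.5, 3.7).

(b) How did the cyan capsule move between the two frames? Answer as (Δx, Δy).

(-1.3, 1.4)

The cyan capsule was at about (12.8, 4.1) and moved to about (11.5, 5.5).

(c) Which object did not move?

the orange cone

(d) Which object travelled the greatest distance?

the magenta sphere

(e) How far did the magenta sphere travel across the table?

3.3

From (14.3, 1.7) to (15.1, 4.9), the magenta sphere covered √(0.8² + 3.2²) ≈ 3.3 units.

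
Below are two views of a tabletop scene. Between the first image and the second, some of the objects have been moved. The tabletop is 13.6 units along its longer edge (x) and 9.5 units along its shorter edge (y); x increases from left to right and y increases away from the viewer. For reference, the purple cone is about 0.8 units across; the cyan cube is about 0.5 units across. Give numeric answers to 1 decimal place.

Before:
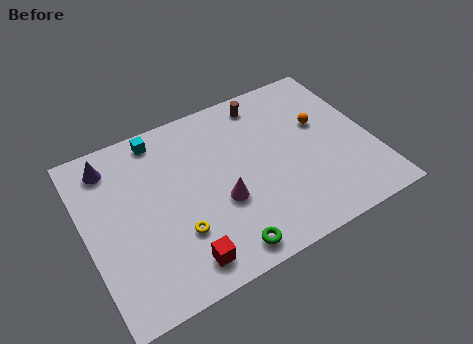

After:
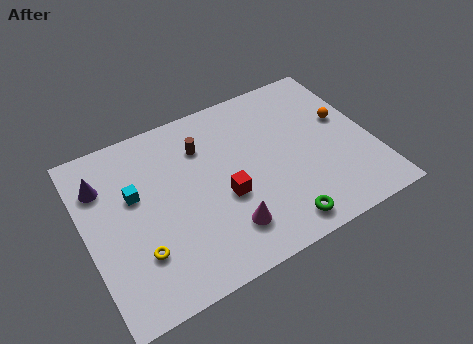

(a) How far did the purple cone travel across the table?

1.0

The purple cone moved from about (1.5, 7.9) to (1.0, 7.0), a distance of √(0.5² + 0.9²) ≈ 1.0.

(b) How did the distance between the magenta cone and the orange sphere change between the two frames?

+1.6

The distance was about 5.6 in the first image and 7.2 in the second, so they moved 1.6 units further apart.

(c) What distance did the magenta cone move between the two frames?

1.5

The magenta cone was near (6.2, 3.6) before and (6.2, 2.1) after, so it travelled √(0.0² + 1.5²) ≈ 1.5 units.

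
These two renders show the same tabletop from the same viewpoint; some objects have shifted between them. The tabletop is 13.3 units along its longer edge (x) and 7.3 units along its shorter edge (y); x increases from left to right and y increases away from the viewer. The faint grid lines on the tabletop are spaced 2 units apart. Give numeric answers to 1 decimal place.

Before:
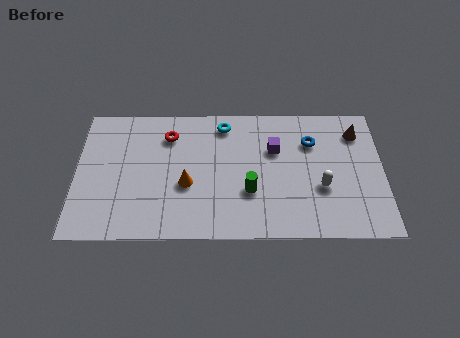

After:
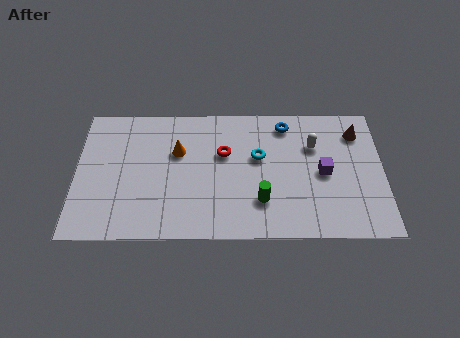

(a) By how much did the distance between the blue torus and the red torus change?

-3.1

They were about 6.2 units apart before and 3.1 after — 3.1 units closer together.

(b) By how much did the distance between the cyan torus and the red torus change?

-1.0

Before: roughly 2.5 units apart; after: 1.5. That's 1.0 units closer together.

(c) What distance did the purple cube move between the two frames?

2.5

From (8.6, 4.8) to (10.7, 3.5), the purple cube covered √(2.1² + 1.3²) ≈ 2.5 units.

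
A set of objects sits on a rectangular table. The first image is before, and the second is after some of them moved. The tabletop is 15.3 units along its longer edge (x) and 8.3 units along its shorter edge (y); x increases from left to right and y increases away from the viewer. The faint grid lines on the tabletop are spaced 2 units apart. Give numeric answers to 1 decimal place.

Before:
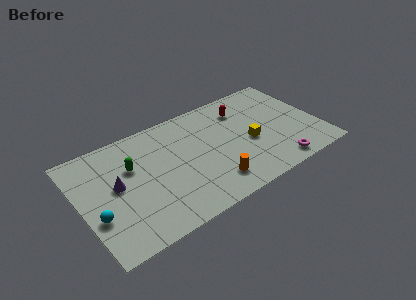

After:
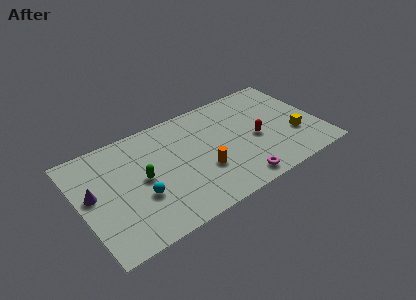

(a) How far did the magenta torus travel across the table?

2.6

The magenta torus was near (12.1, 1.0) before and (9.5, 1.0) after, so it travelled √(2.6² + 0.0²) ≈ 2.6 units.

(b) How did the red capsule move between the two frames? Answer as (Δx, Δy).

(0.4, -2.7)

From the two frames, the red capsule sits at roughly (10.8, 6.4) before and (11.2, 3.7) after.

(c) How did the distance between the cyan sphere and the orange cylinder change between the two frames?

-3.3

The distance was about 7.3 in the first image and 4.0 in the second, so they moved 3.3 units closer together.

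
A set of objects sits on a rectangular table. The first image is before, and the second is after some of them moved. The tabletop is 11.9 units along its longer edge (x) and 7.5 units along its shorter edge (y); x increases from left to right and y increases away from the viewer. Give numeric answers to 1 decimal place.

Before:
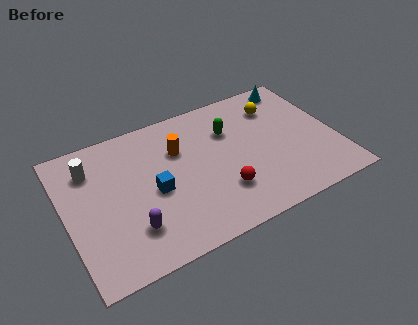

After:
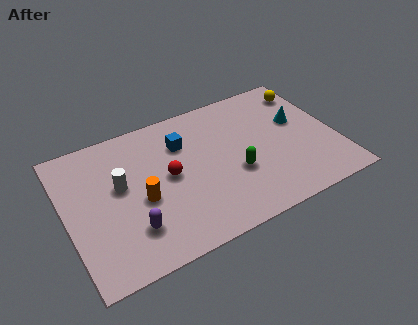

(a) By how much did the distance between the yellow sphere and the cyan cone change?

+0.4

Before: roughly 1.3 units apart; after: 1.7. That's 0.4 units further apart.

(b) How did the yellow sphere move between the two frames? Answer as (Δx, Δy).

(1.5, 0.4)

The yellow sphere was at about (9.6, 5.7) and moved to about (11.1, 6.1).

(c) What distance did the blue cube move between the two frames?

2.5

The blue cube moved from about (3.8, 3.4) to (5.3, 5.4), a distance of √(1.5² + 2.0²) ≈ 2.5.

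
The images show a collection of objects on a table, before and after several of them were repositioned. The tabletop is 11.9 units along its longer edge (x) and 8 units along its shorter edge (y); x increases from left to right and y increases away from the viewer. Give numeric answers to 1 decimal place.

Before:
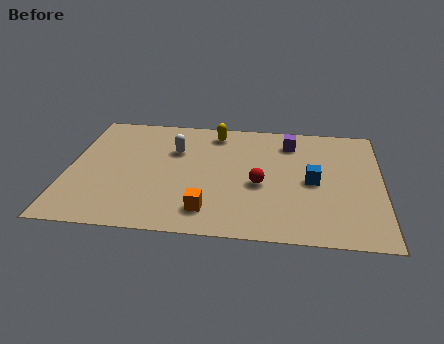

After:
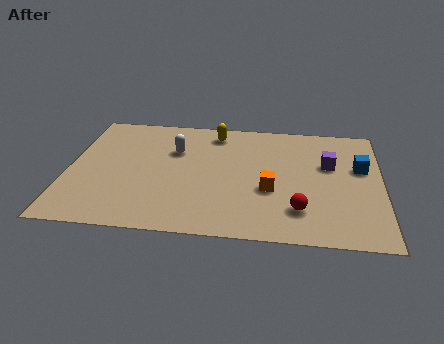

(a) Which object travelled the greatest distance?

the orange cube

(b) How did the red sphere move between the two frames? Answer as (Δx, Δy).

(1.5, -1.5)

The red sphere started near (7.3, 3.4) and ended near (8.8, 1.9).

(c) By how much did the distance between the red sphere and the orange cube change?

-1.1

Before: roughly 2.7 units apart; after: 1.6. That's 1.1 units closer together.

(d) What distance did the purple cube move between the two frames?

2.1

The purple cube moved from about (8.4, 6.4) to (9.9, 5.0), a distance of √(1.5² + 1.4²) ≈ 2.1.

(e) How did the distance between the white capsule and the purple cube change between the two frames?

+1.4

Before: roughly 4.5 units apart; after: 5.9. That's 1.4 units further apart.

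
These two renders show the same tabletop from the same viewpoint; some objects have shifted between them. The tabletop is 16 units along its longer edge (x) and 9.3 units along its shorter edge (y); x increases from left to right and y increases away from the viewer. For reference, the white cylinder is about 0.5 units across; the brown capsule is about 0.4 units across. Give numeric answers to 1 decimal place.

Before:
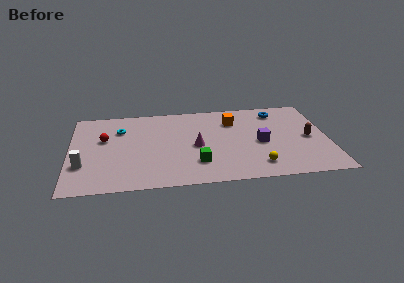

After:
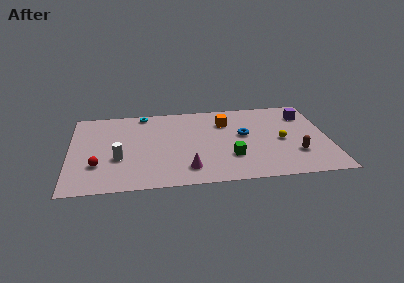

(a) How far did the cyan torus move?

2.3

The cyan torus was near (3.1, 6.7) before and (4.6, 8.4) after, so it travelled √(1.5² + 1.7²) ≈ 2.3 units.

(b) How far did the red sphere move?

2.9

The red sphere moved from about (2.1, 5.7) to (1.7, 2.8), a distance of √(0.4² + 2.9²) ≈ 2.9.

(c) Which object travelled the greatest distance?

the purple cube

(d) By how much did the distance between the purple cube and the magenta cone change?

+5.2

They were about 4.0 units apart before and 9.2 after — 5.2 units further apart.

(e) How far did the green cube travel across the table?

2.1

From (7.8, 2.4) to (9.9, 2.8), the green cube covered √(2.1² + 0.4²) ≈ 2.1 units.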